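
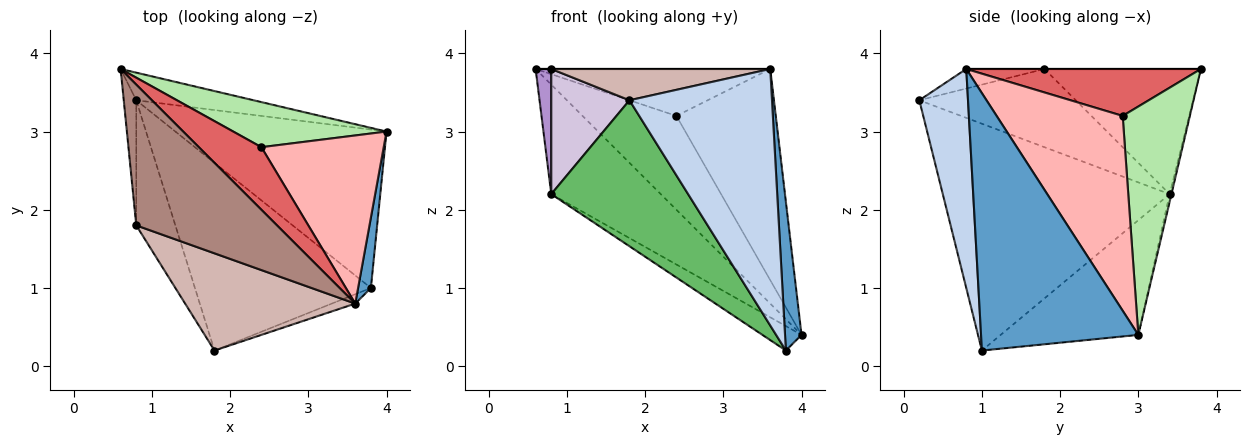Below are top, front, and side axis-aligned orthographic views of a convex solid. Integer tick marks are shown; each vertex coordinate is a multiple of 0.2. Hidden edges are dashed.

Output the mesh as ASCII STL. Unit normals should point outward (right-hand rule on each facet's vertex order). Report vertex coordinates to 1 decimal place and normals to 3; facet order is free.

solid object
 facet normal 0.993 -0.104 0.049
  outer loop
   vertex 3.6 0.8 3.8
   vertex 3.8 1.0 0.2
   vertex 4.0 3.0 0.4
  endloop
 endfacet
 facet normal 0.323 -0.946 -0.035
  outer loop
   vertex 3.6 0.8 3.8
   vertex 1.8 0.2 3.4
   vertex 3.8 1.0 0.2
  endloop
 endfacet
 facet normal -0.016 0.970 -0.244
  outer loop
   vertex 0.8 3.4 2.2
   vertex 0.6 3.8 3.8
   vertex 4.0 3.0 0.4
  endloop
 endfacet
 facet normal -0.473 0.134 -0.871
  outer loop
   vertex 0.8 3.4 2.2
   vertex 4.0 3.0 0.4
   vertex 3.8 1.0 0.2
  endloop
 endfacet
 facet normal -0.713 -0.430 -0.553
  outer loop
   vertex 0.8 3.4 2.2
   vertex 3.8 1.0 0.2
   vertex 1.8 0.2 3.4
  endloop
 endfacet
 facet normal 0.542 0.757 0.364
  outer loop
   vertex 2.4 2.8 3.2
   vertex 4.0 3.0 0.4
   vertex 0.6 3.8 3.8
  endloop
 endfacet
 facet normal 0.514 0.514 0.686
  outer loop
   vertex 2.4 2.8 3.2
   vertex 0.6 3.8 3.8
   vertex 3.6 0.8 3.8
  endloop
 endfacet
 facet normal 0.704 0.555 0.442
  outer loop
   vertex 2.4 2.8 3.2
   vertex 3.6 0.8 3.8
   vertex 4.0 3.0 0.4
  endloop
 endfacet
 facet normal -0.990 -0.099 -0.099
  outer loop
   vertex 0.8 1.8 3.8
   vertex 0.6 3.8 3.8
   vertex 0.8 3.4 2.2
  endloop
 endfacet
 facet normal -0.816 -0.408 -0.408
  outer loop
   vertex 0.8 1.8 3.8
   vertex 0.8 3.4 2.2
   vertex 1.8 0.2 3.4
  endloop
 endfacet
 facet normal 0.000 0.000 1.000
  outer loop
   vertex 0.8 1.8 3.8
   vertex 3.6 0.8 3.8
   vertex 0.6 3.8 3.8
  endloop
 endfacet
 facet normal -0.109 -0.305 0.946
  outer loop
   vertex 0.8 1.8 3.8
   vertex 1.8 0.2 3.4
   vertex 3.6 0.8 3.8
  endloop
 endfacet
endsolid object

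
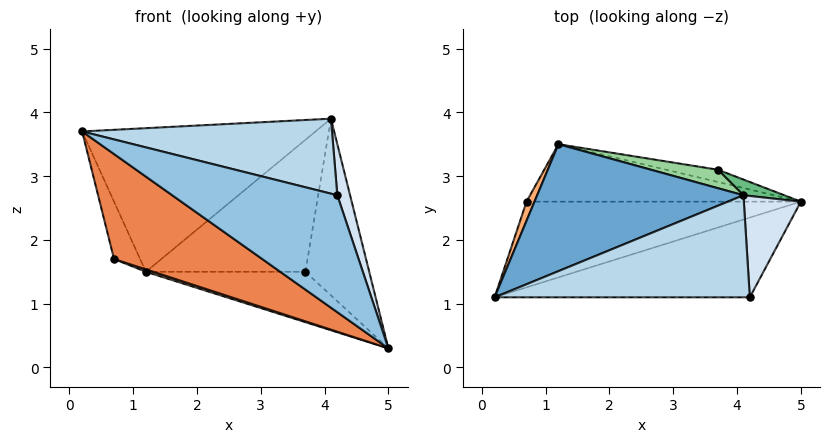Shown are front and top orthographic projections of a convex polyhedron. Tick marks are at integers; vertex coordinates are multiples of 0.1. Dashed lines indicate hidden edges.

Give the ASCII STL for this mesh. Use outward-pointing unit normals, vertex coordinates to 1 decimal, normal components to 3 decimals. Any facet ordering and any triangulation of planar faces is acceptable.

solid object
 facet normal -0.323 0.709 0.627
  outer loop
   vertex 4.1 2.7 3.9
   vertex 1.2 3.5 1.5
   vertex 0.2 1.1 3.7
  endloop
 endfacet
 facet normal -0.139 -0.818 -0.558
  outer loop
   vertex 4.2 1.1 2.7
   vertex 0.2 1.1 3.7
   vertex 5.0 2.6 0.3
  endloop
 endfacet
 facet normal 0.198 -0.580 0.790
  outer loop
   vertex 4.2 1.1 2.7
   vertex 4.1 2.7 3.9
   vertex 0.2 1.1 3.7
  endloop
 endfacet
 facet normal 0.962 -0.123 0.244
  outer loop
   vertex 4.2 1.1 2.7
   vertex 5.0 2.6 0.3
   vertex 4.1 2.7 3.9
  endloop
 endfacet
 facet normal -0.202 -0.759 -0.619
  outer loop
   vertex 0.7 2.6 1.7
   vertex 5.0 2.6 0.3
   vertex 0.2 1.1 3.7
  endloop
 endfacet
 facet normal -0.845 0.507 0.169
  outer loop
   vertex 0.7 2.6 1.7
   vertex 0.2 1.1 3.7
   vertex 1.2 3.5 1.5
  endloop
 endfacet
 facet normal -0.309 -0.039 -0.950
  outer loop
   vertex 0.7 2.6 1.7
   vertex 1.2 3.5 1.5
   vertex 5.0 2.6 0.3
  endloop
 endfacet
 facet normal 0.154 0.960 -0.234
  outer loop
   vertex 3.7 3.1 1.5
   vertex 5.0 2.6 0.3
   vertex 1.2 3.5 1.5
  endloop
 endfacet
 facet normal 0.422 0.903 0.080
  outer loop
   vertex 3.7 3.1 1.5
   vertex 4.1 2.7 3.9
   vertex 5.0 2.6 0.3
  endloop
 endfacet
 facet normal 0.157 0.978 0.137
  outer loop
   vertex 3.7 3.1 1.5
   vertex 1.2 3.5 1.5
   vertex 4.1 2.7 3.9
  endloop
 endfacet
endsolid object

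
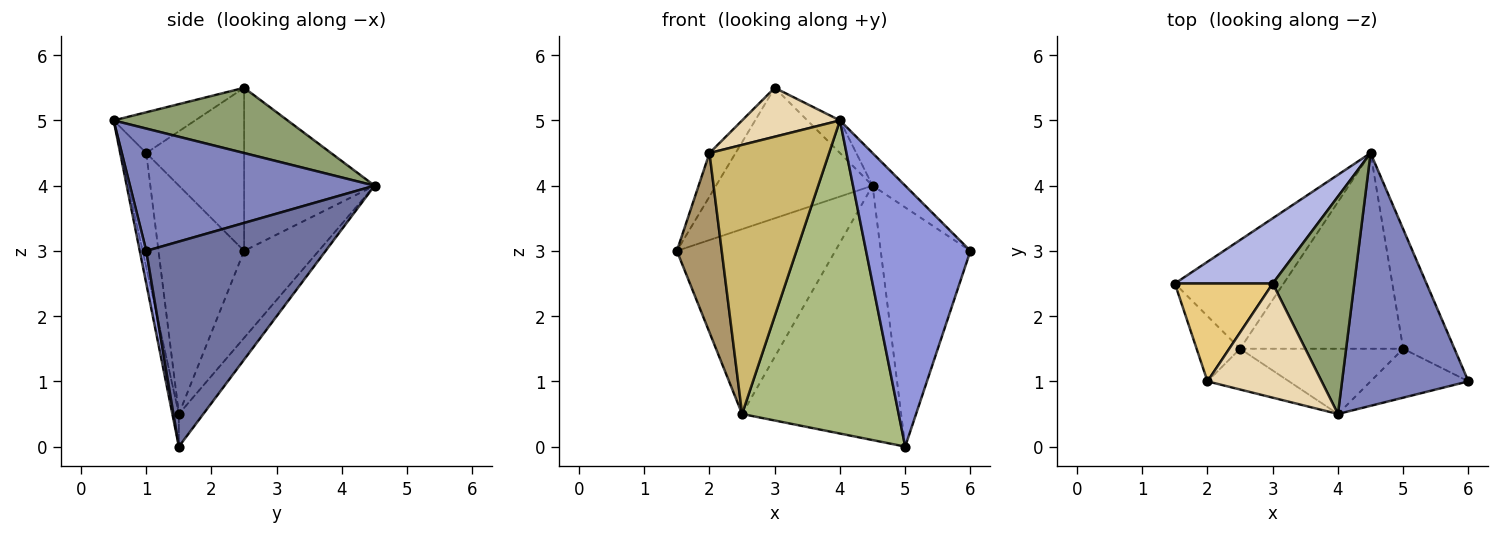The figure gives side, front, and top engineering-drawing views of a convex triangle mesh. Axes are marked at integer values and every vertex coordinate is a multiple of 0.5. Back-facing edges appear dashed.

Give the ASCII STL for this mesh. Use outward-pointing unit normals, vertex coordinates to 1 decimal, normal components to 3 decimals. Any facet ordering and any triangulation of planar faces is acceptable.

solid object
 facet normal 0.873 0.436 -0.218
  outer loop
   vertex 5.0 1.5 0.0
   vertex 4.5 4.5 4.0
   vertex 6.0 1.0 3.0
  endloop
 endfacet
 facet normal 0.692 0.092 0.716
  outer loop
   vertex 4.0 0.5 5.0
   vertex 6.0 1.0 3.0
   vertex 4.5 4.5 4.0
  endloop
 endfacet
 facet normal 0.061 -0.981 -0.184
  outer loop
   vertex 4.0 0.5 5.0
   vertex 5.0 1.5 0.0
   vertex 6.0 1.0 3.0
  endloop
 endfacet
 facet normal -0.598 0.717 0.359
  outer loop
   vertex 3.0 2.5 5.5
   vertex 4.5 4.5 4.0
   vertex 1.5 2.5 3.0
  endloop
 endfacet
 facet normal 0.620 0.116 0.776
  outer loop
   vertex 3.0 2.5 5.5
   vertex 4.0 0.5 5.0
   vertex 4.5 4.5 4.0
  endloop
 endfacet
 facet normal -0.041 -0.978 -0.204
  outer loop
   vertex 2.5 1.5 0.5
   vertex 5.0 1.5 0.0
   vertex 4.0 0.5 5.0
  endloop
 endfacet
 facet normal -0.376 0.799 -0.470
  outer loop
   vertex 2.5 1.5 0.5
   vertex 1.5 2.5 3.0
   vertex 4.5 4.5 4.0
  endloop
 endfacet
 facet normal -0.121 0.787 -0.605
  outer loop
   vertex 2.5 1.5 0.5
   vertex 4.5 4.5 4.0
   vertex 5.0 1.5 0.0
  endloop
 endfacet
 facet normal -0.873 -0.458 -0.166
  outer loop
   vertex 2.0 1.0 4.5
   vertex 1.5 2.5 3.0
   vertex 2.5 1.5 0.5
  endloop
 endfacet
 facet normal -0.205 -0.968 -0.147
  outer loop
   vertex 2.0 1.0 4.5
   vertex 2.5 1.5 0.5
   vertex 4.0 0.5 5.0
  endloop
 endfacet
 facet normal -0.836 0.223 0.502
  outer loop
   vertex 2.0 1.0 4.5
   vertex 3.0 2.5 5.5
   vertex 1.5 2.5 3.0
  endloop
 endfacet
 facet normal -0.312 -0.374 0.873
  outer loop
   vertex 2.0 1.0 4.5
   vertex 4.0 0.5 5.0
   vertex 3.0 2.5 5.5
  endloop
 endfacet
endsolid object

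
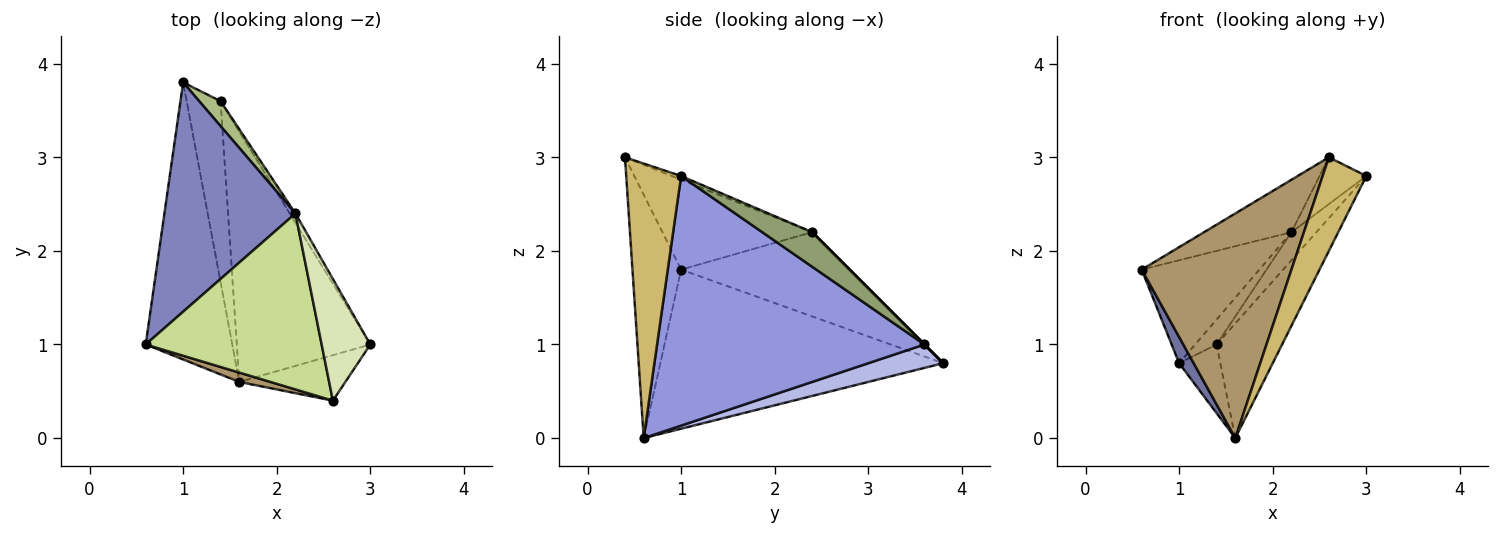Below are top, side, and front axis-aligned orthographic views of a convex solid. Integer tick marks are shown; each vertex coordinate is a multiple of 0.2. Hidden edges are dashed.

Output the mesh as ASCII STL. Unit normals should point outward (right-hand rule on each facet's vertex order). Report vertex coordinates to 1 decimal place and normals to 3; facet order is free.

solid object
 facet normal -0.877 -0.045 -0.477
  outer loop
   vertex 1.6 0.6 0.0
   vertex 0.6 1.0 1.8
   vertex 1.0 3.8 0.8
  endloop
 endfacet
 facet normal -0.506 0.353 0.787
  outer loop
   vertex 2.2 2.4 2.2
   vertex 1.0 3.8 0.8
   vertex 0.6 1.0 1.8
  endloop
 endfacet
 facet normal 0.862 0.211 -0.461
  outer loop
   vertex 1.4 3.6 1.0
   vertex 3.0 1.0 2.8
   vertex 1.6 0.6 0.0
  endloop
 endfacet
 facet normal 0.542 0.298 -0.786
  outer loop
   vertex 1.4 3.6 1.0
   vertex 1.6 0.6 0.0
   vertex 1.0 3.8 0.8
  endloop
 endfacet
 facet normal 0.885 0.442 -0.147
  outer loop
   vertex 1.4 3.6 1.0
   vertex 2.2 2.4 2.2
   vertex 3.0 1.0 2.8
  endloop
 endfacet
 facet normal 0.000 0.707 0.707
  outer loop
   vertex 1.4 3.6 1.0
   vertex 1.0 3.8 0.8
   vertex 2.2 2.4 2.2
  endloop
 endfacet
 facet normal -0.440 0.256 0.861
  outer loop
   vertex 2.6 0.4 3.0
   vertex 2.2 2.4 2.2
   vertex 0.6 1.0 1.8
  endloop
 endfacet
 facet normal -0.072 0.358 0.931
  outer loop
   vertex 2.6 0.4 3.0
   vertex 3.0 1.0 2.8
   vertex 2.2 2.4 2.2
  endloop
 endfacet
 facet normal -0.309 -0.950 0.040
  outer loop
   vertex 2.6 0.4 3.0
   vertex 0.6 1.0 1.8
   vertex 1.6 0.6 0.0
  endloop
 endfacet
 facet normal 0.749 -0.596 -0.289
  outer loop
   vertex 2.6 0.4 3.0
   vertex 1.6 0.6 0.0
   vertex 3.0 1.0 2.8
  endloop
 endfacet
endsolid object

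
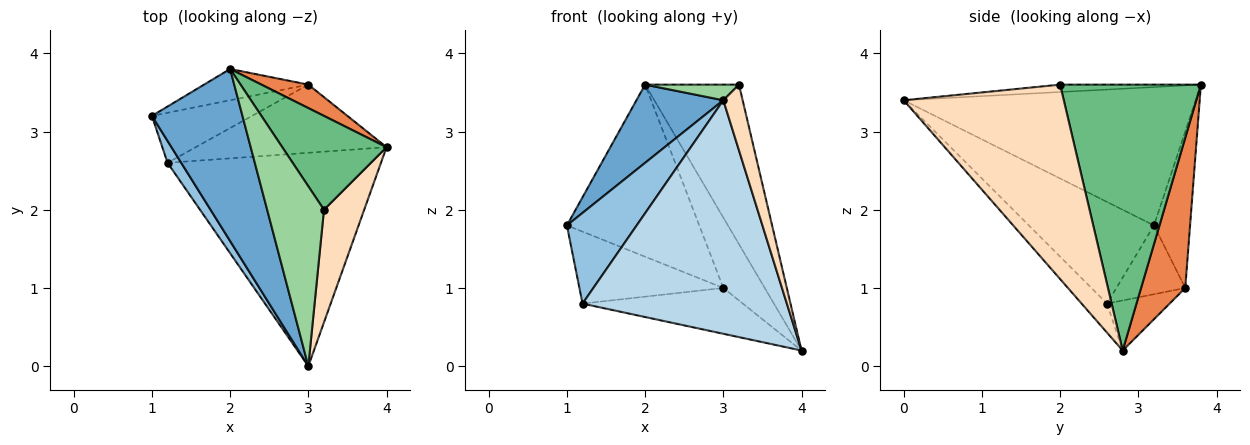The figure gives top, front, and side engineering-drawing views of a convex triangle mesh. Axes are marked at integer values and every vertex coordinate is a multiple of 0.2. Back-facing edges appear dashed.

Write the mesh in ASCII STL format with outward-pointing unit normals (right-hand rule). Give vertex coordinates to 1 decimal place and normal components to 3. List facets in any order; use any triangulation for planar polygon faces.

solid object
 facet normal -0.812 -0.242 0.532
  outer loop
   vertex 2.0 3.8 3.6
   vertex 1.0 3.2 1.8
   vertex 3.0 0.0 3.4
  endloop
 endfacet
 facet normal -0.867 -0.484 0.117
  outer loop
   vertex 1.2 2.6 0.8
   vertex 3.0 0.0 3.4
   vertex 1.0 3.2 1.8
  endloop
 endfacet
 facet normal -0.091 -0.735 -0.672
  outer loop
   vertex 1.2 2.6 0.8
   vertex 4.0 2.8 0.2
   vertex 3.0 0.0 3.4
  endloop
 endfacet
 facet normal -0.259 0.950 -0.173
  outer loop
   vertex 3.0 3.6 1.0
   vertex 1.0 3.2 1.8
   vertex 2.0 3.8 3.6
  endloop
 endfacet
 facet normal 0.711 0.667 0.222
  outer loop
   vertex 3.0 3.6 1.0
   vertex 2.0 3.8 3.6
   vertex 4.0 2.8 0.2
  endloop
 endfacet
 facet normal -0.365 0.764 -0.532
  outer loop
   vertex 3.0 3.6 1.0
   vertex 1.2 2.6 0.8
   vertex 1.0 3.2 1.8
  endloop
 endfacet
 facet normal -0.213 0.545 -0.811
  outer loop
   vertex 3.0 3.6 1.0
   vertex 4.0 2.8 0.2
   vertex 1.2 2.6 0.8
  endloop
 endfacet
 facet normal 0.972 -0.117 0.201
  outer loop
   vertex 3.2 2.0 3.6
   vertex 3.0 0.0 3.4
   vertex 4.0 2.8 0.2
  endloop
 endfacet
 facet normal 0.791 0.527 0.310
  outer loop
   vertex 3.2 2.0 3.6
   vertex 4.0 2.8 0.2
   vertex 2.0 3.8 3.6
  endloop
 endfacet
 facet normal -0.129 -0.086 0.988
  outer loop
   vertex 3.2 2.0 3.6
   vertex 2.0 3.8 3.6
   vertex 3.0 0.0 3.4
  endloop
 endfacet
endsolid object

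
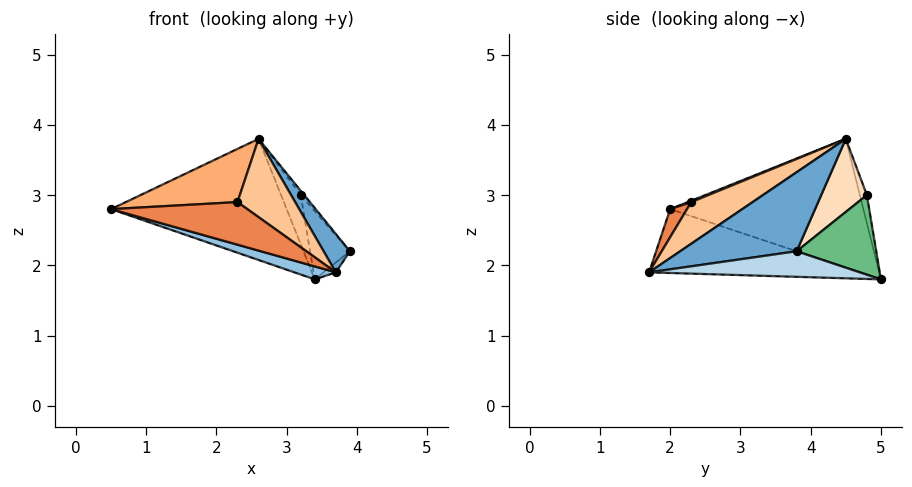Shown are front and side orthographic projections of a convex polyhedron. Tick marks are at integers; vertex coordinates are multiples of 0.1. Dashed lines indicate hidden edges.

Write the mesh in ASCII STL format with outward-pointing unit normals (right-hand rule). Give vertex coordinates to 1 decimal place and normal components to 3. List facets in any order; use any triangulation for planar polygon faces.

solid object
 facet normal 0.729 -0.164 0.664
  outer loop
   vertex 2.6 4.5 3.8
   vertex 3.7 1.7 1.9
   vertex 3.9 3.8 2.2
  endloop
 endfacet
 facet normal -0.275 -0.054 -0.960
  outer loop
   vertex 3.4 5.0 1.8
   vertex 3.7 1.7 1.9
   vertex 0.5 2.0 2.8
  endloop
 endfacet
 facet normal 0.681 0.040 -0.732
  outer loop
   vertex 3.4 5.0 1.8
   vertex 3.9 3.8 2.2
   vertex 3.7 1.7 1.9
  endloop
 endfacet
 facet normal -0.734 0.667 -0.127
  outer loop
   vertex 3.4 5.0 1.8
   vertex 0.5 2.0 2.8
   vertex 2.6 4.5 3.8
  endloop
 endfacet
 facet normal 0.097 -0.787 0.609
  outer loop
   vertex 2.3 2.3 2.9
   vertex 0.5 2.0 2.8
   vertex 3.7 1.7 1.9
  endloop
 endfacet
 facet normal 0.012 -0.380 0.925
  outer loop
   vertex 2.3 2.3 2.9
   vertex 2.6 4.5 3.8
   vertex 0.5 2.0 2.8
  endloop
 endfacet
 facet normal 0.417 -0.392 0.820
  outer loop
   vertex 2.3 2.3 2.9
   vertex 3.7 1.7 1.9
   vertex 2.6 4.5 3.8
  endloop
 endfacet
 facet normal 0.787 0.061 0.613
  outer loop
   vertex 3.2 4.8 3.0
   vertex 2.6 4.5 3.8
   vertex 3.9 3.8 2.2
  endloop
 endfacet
 facet normal 0.873 0.436 0.218
  outer loop
   vertex 3.2 4.8 3.0
   vertex 3.9 3.8 2.2
   vertex 3.4 5.0 1.8
  endloop
 endfacet
 facet normal -0.335 0.937 0.100
  outer loop
   vertex 3.2 4.8 3.0
   vertex 3.4 5.0 1.8
   vertex 2.6 4.5 3.8
  endloop
 endfacet
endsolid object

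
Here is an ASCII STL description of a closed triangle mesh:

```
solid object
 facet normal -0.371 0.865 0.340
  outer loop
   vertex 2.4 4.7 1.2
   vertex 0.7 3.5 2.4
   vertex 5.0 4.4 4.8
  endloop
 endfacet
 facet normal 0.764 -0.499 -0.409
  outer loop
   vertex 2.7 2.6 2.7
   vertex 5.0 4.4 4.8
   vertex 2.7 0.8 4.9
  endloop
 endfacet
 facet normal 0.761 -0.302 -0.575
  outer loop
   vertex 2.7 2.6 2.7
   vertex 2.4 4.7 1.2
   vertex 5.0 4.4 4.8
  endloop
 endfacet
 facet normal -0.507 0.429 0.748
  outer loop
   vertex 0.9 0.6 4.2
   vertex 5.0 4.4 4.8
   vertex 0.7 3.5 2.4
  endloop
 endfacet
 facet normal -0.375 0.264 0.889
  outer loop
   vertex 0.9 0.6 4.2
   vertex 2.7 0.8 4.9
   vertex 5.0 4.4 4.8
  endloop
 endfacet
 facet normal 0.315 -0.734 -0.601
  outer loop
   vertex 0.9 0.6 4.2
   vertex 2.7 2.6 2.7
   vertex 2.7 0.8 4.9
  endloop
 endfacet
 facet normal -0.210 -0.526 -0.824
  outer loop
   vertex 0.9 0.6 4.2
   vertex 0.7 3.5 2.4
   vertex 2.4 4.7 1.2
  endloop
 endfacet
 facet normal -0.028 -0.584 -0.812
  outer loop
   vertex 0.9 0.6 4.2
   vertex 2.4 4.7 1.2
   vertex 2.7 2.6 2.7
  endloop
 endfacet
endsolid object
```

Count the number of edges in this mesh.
12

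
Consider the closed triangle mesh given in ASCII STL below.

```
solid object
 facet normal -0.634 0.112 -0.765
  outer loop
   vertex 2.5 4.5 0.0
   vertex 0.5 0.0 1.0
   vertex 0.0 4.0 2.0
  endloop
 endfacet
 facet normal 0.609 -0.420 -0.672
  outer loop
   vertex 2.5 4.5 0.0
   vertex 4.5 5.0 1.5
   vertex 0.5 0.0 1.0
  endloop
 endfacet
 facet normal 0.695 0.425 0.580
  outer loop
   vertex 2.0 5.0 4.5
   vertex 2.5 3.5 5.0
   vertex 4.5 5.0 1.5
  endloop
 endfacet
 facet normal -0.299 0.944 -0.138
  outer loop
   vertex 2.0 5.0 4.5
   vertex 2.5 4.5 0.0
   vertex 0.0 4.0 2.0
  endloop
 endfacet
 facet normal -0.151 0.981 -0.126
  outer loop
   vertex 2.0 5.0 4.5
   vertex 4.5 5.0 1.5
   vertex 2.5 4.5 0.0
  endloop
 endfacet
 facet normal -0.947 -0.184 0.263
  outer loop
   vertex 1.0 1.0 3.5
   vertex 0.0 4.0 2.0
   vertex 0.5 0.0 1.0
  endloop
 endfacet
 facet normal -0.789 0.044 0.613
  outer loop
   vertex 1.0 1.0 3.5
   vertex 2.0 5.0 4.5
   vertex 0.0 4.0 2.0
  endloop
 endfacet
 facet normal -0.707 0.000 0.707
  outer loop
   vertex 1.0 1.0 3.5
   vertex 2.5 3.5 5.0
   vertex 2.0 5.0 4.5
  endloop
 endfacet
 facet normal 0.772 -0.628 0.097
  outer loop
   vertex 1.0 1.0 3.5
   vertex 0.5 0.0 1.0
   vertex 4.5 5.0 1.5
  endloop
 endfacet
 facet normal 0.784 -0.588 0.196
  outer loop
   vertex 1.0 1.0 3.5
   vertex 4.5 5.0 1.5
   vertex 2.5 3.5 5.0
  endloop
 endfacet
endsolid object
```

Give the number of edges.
15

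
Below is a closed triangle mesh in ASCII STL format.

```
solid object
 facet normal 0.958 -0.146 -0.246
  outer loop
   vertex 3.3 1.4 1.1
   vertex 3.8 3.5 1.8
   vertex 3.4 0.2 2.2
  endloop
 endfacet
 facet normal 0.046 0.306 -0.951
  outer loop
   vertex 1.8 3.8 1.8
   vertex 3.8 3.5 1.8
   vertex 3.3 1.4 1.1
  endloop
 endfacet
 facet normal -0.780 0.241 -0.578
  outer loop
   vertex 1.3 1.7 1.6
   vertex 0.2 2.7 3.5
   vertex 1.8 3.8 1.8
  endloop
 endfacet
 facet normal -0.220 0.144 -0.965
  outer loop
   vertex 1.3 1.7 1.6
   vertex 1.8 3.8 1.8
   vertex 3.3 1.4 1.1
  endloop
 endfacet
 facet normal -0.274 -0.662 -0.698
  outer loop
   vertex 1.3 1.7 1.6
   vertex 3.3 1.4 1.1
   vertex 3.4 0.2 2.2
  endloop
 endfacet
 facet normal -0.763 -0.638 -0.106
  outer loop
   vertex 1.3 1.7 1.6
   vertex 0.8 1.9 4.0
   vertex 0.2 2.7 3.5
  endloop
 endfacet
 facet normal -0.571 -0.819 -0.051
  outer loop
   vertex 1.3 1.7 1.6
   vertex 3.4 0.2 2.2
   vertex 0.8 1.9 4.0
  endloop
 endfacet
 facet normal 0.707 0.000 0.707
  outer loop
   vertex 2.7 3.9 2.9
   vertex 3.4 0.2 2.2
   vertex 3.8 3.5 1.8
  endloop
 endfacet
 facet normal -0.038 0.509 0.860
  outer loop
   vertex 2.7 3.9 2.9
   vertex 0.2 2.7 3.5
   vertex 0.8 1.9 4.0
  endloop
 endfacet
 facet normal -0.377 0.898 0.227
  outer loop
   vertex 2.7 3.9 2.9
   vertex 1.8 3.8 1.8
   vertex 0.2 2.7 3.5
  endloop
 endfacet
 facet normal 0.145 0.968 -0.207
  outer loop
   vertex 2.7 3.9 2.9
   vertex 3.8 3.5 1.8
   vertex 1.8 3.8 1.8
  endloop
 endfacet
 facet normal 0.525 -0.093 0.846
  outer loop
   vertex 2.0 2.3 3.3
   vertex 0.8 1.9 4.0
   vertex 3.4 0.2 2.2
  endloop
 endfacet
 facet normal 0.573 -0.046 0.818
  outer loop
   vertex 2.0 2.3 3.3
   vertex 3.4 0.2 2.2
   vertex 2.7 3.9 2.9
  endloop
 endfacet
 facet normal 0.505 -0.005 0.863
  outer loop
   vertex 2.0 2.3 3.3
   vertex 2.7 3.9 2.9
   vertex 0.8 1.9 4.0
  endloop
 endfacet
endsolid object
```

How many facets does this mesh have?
14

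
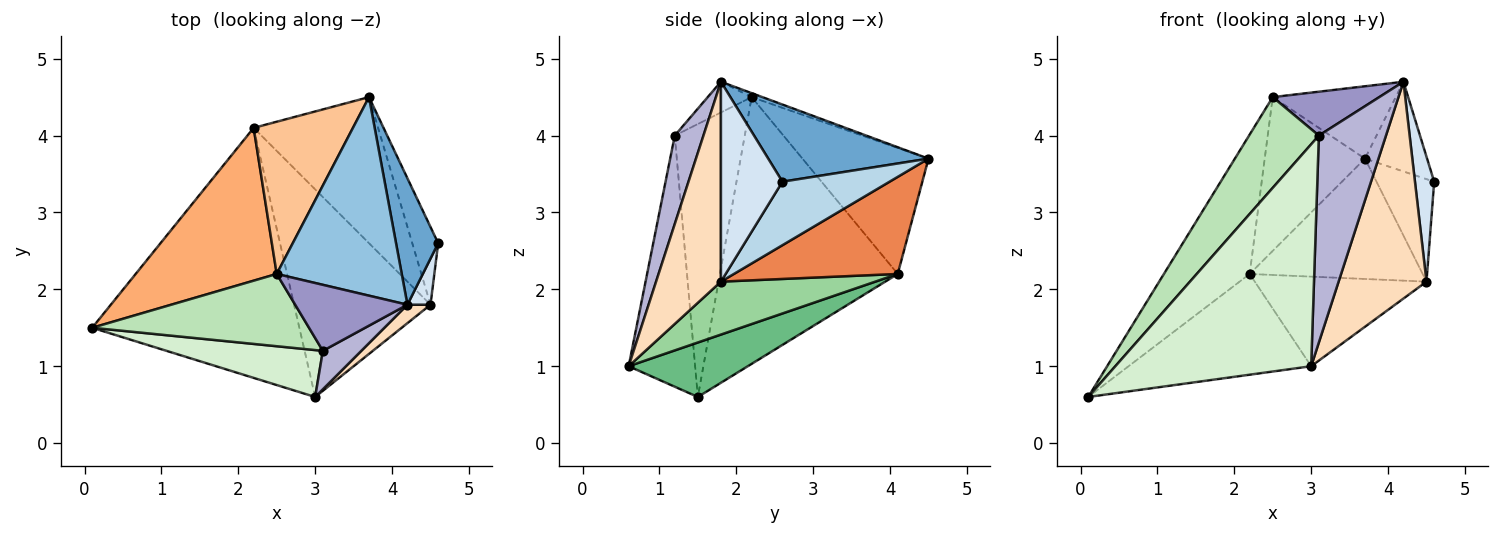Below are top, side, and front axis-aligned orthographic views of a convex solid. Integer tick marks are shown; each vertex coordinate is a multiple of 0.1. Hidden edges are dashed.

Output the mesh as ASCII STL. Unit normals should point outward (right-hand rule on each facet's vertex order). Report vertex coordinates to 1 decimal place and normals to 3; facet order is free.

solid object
 facet normal 0.831 0.322 0.454
  outer loop
   vertex 4.2 1.8 4.7
   vertex 4.6 2.6 3.4
   vertex 3.7 4.5 3.7
  endloop
 endfacet
 facet normal -0.030 0.342 0.939
  outer loop
   vertex 2.5 2.2 4.5
   vertex 4.2 1.8 4.7
   vertex 3.7 4.5 3.7
  endloop
 endfacet
 facet normal 0.829 0.446 -0.338
  outer loop
   vertex 4.5 1.8 2.1
   vertex 3.7 4.5 3.7
   vertex 4.6 2.6 3.4
  endloop
 endfacet
 facet normal 0.949 -0.296 0.109
  outer loop
   vertex 4.5 1.8 2.1
   vertex 4.6 2.6 3.4
   vertex 4.2 1.8 4.7
  endloop
 endfacet
 facet normal 0.516 0.545 -0.661
  outer loop
   vertex 2.2 4.1 2.2
   vertex 3.7 4.5 3.7
   vertex 4.5 1.8 2.1
  endloop
 endfacet
 facet normal -0.813 0.392 0.430
  outer loop
   vertex 2.2 4.1 2.2
   vertex 0.1 1.5 0.6
   vertex 2.5 2.2 4.5
  endloop
 endfacet
 facet normal -0.666 0.530 0.525
  outer loop
   vertex 2.2 4.1 2.2
   vertex 2.5 2.2 4.5
   vertex 3.7 4.5 3.7
  endloop
 endfacet
 facet normal 0.592 -0.803 0.068
  outer loop
   vertex 3.0 0.6 1.0
   vertex 4.5 1.8 2.1
   vertex 4.2 1.8 4.7
  endloop
 endfacet
 facet normal 0.237 0.363 -0.901
  outer loop
   vertex 3.0 0.6 1.0
   vertex 0.1 1.5 0.6
   vertex 2.2 4.1 2.2
  endloop
 endfacet
 facet normal 0.336 0.373 -0.865
  outer loop
   vertex 3.0 0.6 1.0
   vertex 2.2 4.1 2.2
   vertex 4.5 1.8 2.1
  endloop
 endfacet
 facet normal -0.617 -0.615 0.490
  outer loop
   vertex 3.1 1.2 4.0
   vertex 2.5 2.2 4.5
   vertex 0.1 1.5 0.6
  endloop
 endfacet
 facet normal -0.315 -0.929 0.196
  outer loop
   vertex 3.1 1.2 4.0
   vertex 0.1 1.5 0.6
   vertex 3.0 0.6 1.0
  endloop
 endfacet
 facet normal -0.222 -0.540 0.812
  outer loop
   vertex 3.1 1.2 4.0
   vertex 4.2 1.8 4.7
   vertex 2.5 2.2 4.5
  endloop
 endfacet
 facet normal 0.387 -0.906 0.168
  outer loop
   vertex 3.1 1.2 4.0
   vertex 3.0 0.6 1.0
   vertex 4.2 1.8 4.7
  endloop
 endfacet
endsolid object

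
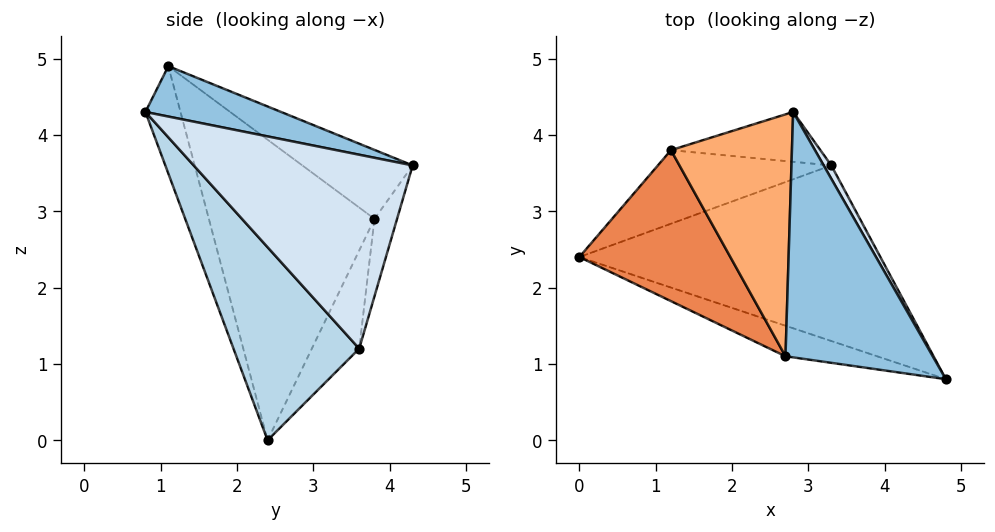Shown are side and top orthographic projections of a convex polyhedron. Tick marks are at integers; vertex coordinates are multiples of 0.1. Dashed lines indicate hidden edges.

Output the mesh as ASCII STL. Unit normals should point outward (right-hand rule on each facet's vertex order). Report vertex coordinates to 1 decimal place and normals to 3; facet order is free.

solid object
 facet normal -0.183 -0.971 -0.156
  outer loop
   vertex 2.7 1.1 4.9
   vertex 0.0 2.4 0.0
   vertex 4.8 0.8 4.3
  endloop
 endfacet
 facet normal 0.303 0.351 0.886
  outer loop
   vertex 2.7 1.1 4.9
   vertex 4.8 0.8 4.3
   vertex 2.8 4.3 3.6
  endloop
 endfacet
 facet normal 0.454 -0.541 -0.708
  outer loop
   vertex 3.3 3.6 1.2
   vertex 4.8 0.8 4.3
   vertex 0.0 2.4 0.0
  endloop
 endfacet
 facet normal 0.865 0.501 0.034
  outer loop
   vertex 3.3 3.6 1.2
   vertex 2.8 4.3 3.6
   vertex 4.8 0.8 4.3
  endloop
 endfacet
 facet normal -0.882 -0.162 0.443
  outer loop
   vertex 1.2 3.8 2.9
   vertex 0.0 2.4 0.0
   vertex 2.7 1.1 4.9
  endloop
 endfacet
 facet normal -0.465 0.346 0.815
  outer loop
   vertex 1.2 3.8 2.9
   vertex 2.7 1.1 4.9
   vertex 2.8 4.3 3.6
  endloop
 endfacet
 facet normal -0.202 0.912 -0.357
  outer loop
   vertex 1.2 3.8 2.9
   vertex 3.3 3.6 1.2
   vertex 0.0 2.4 0.0
  endloop
 endfacet
 facet normal -0.159 0.938 -0.307
  outer loop
   vertex 1.2 3.8 2.9
   vertex 2.8 4.3 3.6
   vertex 3.3 3.6 1.2
  endloop
 endfacet
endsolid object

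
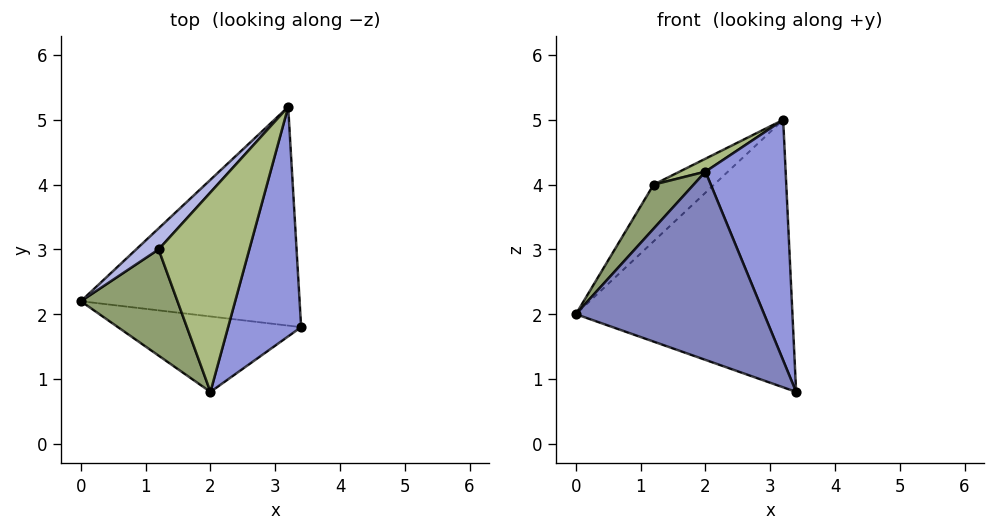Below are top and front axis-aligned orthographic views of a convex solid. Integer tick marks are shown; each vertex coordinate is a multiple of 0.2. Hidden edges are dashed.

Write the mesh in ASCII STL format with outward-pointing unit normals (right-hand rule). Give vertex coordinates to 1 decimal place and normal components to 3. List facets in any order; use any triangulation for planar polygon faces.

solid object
 facet normal -0.131 0.767 -0.628
  outer loop
   vertex 3.2 5.2 5.0
   vertex 3.4 1.8 0.8
   vertex 0.0 2.2 2.0
  endloop
 endfacet
 facet normal -0.234 -0.902 -0.362
  outer loop
   vertex 2.0 0.8 4.2
   vertex 0.0 2.2 2.0
   vertex 3.4 1.8 0.8
  endloop
 endfacet
 facet normal 0.910 -0.300 0.286
  outer loop
   vertex 2.0 0.8 4.2
   vertex 3.4 1.8 0.8
   vertex 3.2 5.2 5.0
  endloop
 endfacet
 facet normal -0.770 0.599 0.222
  outer loop
   vertex 1.2 3.0 4.0
   vertex 3.2 5.2 5.0
   vertex 0.0 2.2 2.0
  endloop
 endfacet
 facet normal -0.789 -0.235 0.568
  outer loop
   vertex 1.2 3.0 4.0
   vertex 0.0 2.2 2.0
   vertex 2.0 0.8 4.2
  endloop
 endfacet
 facet normal -0.393 -0.060 0.918
  outer loop
   vertex 1.2 3.0 4.0
   vertex 2.0 0.8 4.2
   vertex 3.2 5.2 5.0
  endloop
 endfacet
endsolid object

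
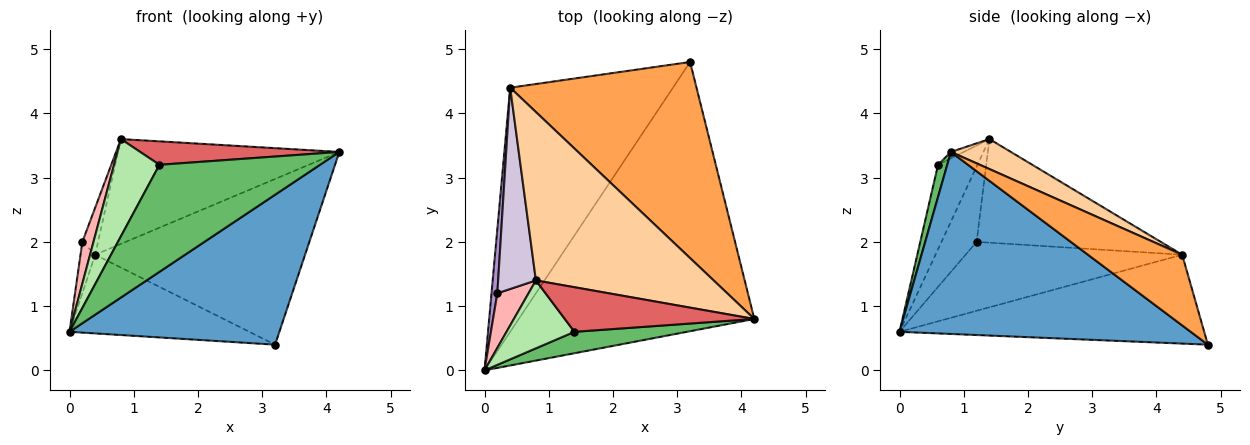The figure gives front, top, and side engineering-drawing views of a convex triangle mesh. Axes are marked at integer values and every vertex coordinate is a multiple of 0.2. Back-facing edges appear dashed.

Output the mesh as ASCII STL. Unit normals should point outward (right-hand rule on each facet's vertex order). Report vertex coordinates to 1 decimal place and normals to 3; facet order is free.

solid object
 facet normal 0.560 -0.403 -0.724
  outer loop
   vertex 3.2 4.8 0.4
   vertex 4.2 0.8 3.4
   vertex 0.0 0.0 0.6
  endloop
 endfacet
 facet normal -0.461 0.272 -0.845
  outer loop
   vertex 0.4 4.4 1.8
   vertex 3.2 4.8 0.4
   vertex 0.0 0.0 0.6
  endloop
 endfacet
 facet normal 0.278 0.620 0.734
  outer loop
   vertex 0.4 4.4 1.8
   vertex 4.2 0.8 3.4
   vertex 3.2 4.8 0.4
  endloop
 endfacet
 facet normal 0.142 0.523 0.840
  outer loop
   vertex 0.4 4.4 1.8
   vertex 0.8 1.4 3.6
   vertex 4.2 0.8 3.4
  endloop
 endfacet
 facet normal 0.056 -0.979 0.196
  outer loop
   vertex 1.4 0.6 3.2
   vertex 0.0 0.0 0.6
   vertex 4.2 0.8 3.4
  endloop
 endfacet
 facet normal -0.580 -0.668 0.466
  outer loop
   vertex 1.4 0.6 3.2
   vertex 0.8 1.4 3.6
   vertex 0.0 0.0 0.6
  endloop
 endfacet
 facet normal -0.030 -0.465 0.885
  outer loop
   vertex 1.4 0.6 3.2
   vertex 4.2 0.8 3.4
   vertex 0.8 1.4 3.6
  endloop
 endfacet
 facet normal -0.886 -0.281 0.368
  outer loop
   vertex 0.2 1.2 2.0
   vertex 0.0 0.0 0.6
   vertex 0.8 1.4 3.6
  endloop
 endfacet
 facet normal -0.994 0.067 0.084
  outer loop
   vertex 0.2 1.2 2.0
   vertex 0.4 4.4 1.8
   vertex 0.0 0.0 0.6
  endloop
 endfacet
 facet normal -0.937 0.080 0.341
  outer loop
   vertex 0.2 1.2 2.0
   vertex 0.8 1.4 3.6
   vertex 0.4 4.4 1.8
  endloop
 endfacet
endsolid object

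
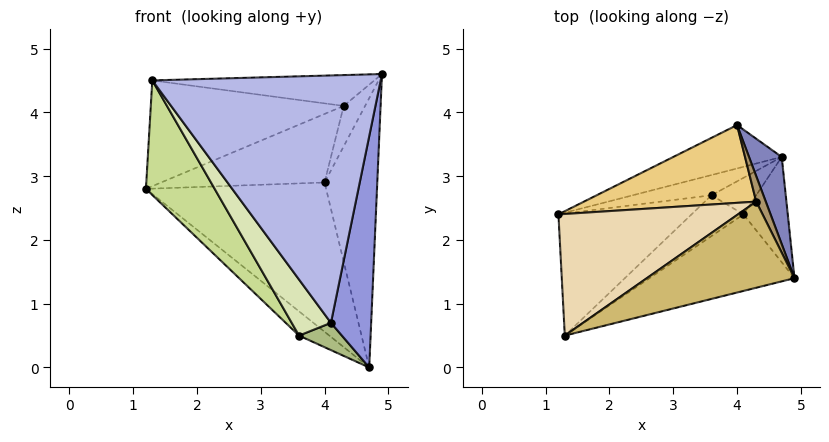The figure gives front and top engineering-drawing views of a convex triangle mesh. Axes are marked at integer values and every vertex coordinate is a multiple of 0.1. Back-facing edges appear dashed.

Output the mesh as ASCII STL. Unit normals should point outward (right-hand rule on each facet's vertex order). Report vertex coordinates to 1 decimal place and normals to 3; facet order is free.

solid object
 facet normal -0.425 0.869 -0.253
  outer loop
   vertex 4.7 3.3 0.0
   vertex 1.2 2.4 2.8
   vertex 4.0 3.8 2.9
  endloop
 endfacet
 facet normal 0.890 0.433 0.140
  outer loop
   vertex 4.7 3.3 0.0
   vertex 4.0 3.8 2.9
   vertex 4.9 1.4 4.6
  endloop
 endfacet
 facet normal 0.661 -0.683 -0.311
  outer loop
   vertex 4.1 2.4 0.7
   vertex 4.7 3.3 0.0
   vertex 4.9 1.4 4.6
  endloop
 endfacet
 facet normal 0.240 -0.927 -0.287
  outer loop
   vertex 1.3 0.5 4.5
   vertex 4.1 2.4 0.7
   vertex 4.9 1.4 4.6
  endloop
 endfacet
 facet normal -0.579 0.626 -0.522
  outer loop
   vertex 3.6 2.7 0.5
   vertex 1.2 2.4 2.8
   vertex 4.7 3.3 0.0
  endloop
 endfacet
 facet normal -0.038 -0.598 -0.801
  outer loop
   vertex 3.6 2.7 0.5
   vertex 4.7 3.3 0.0
   vertex 4.1 2.4 0.7
  endloop
 endfacet
 facet normal -0.523 -0.584 -0.621
  outer loop
   vertex 3.6 2.7 0.5
   vertex 1.3 0.5 4.5
   vertex 1.2 2.4 2.8
  endloop
 endfacet
 facet normal -0.242 -0.784 -0.571
  outer loop
   vertex 3.6 2.7 0.5
   vertex 4.1 2.4 0.7
   vertex 1.3 0.5 4.5
  endloop
 endfacet
 facet normal 0.780 0.529 0.334
  outer loop
   vertex 4.3 2.6 4.1
   vertex 4.9 1.4 4.6
   vertex 4.0 3.8 2.9
  endloop
 endfacet
 facet normal -0.110 0.335 0.936
  outer loop
   vertex 4.3 2.6 4.1
   vertex 1.3 0.5 4.5
   vertex 4.9 1.4 4.6
  endloop
 endfacet
 facet normal -0.336 0.622 0.707
  outer loop
   vertex 4.3 2.6 4.1
   vertex 4.0 3.8 2.9
   vertex 1.2 2.4 2.8
  endloop
 endfacet
 facet normal -0.338 0.618 0.710
  outer loop
   vertex 4.3 2.6 4.1
   vertex 1.2 2.4 2.8
   vertex 1.3 0.5 4.5
  endloop
 endfacet
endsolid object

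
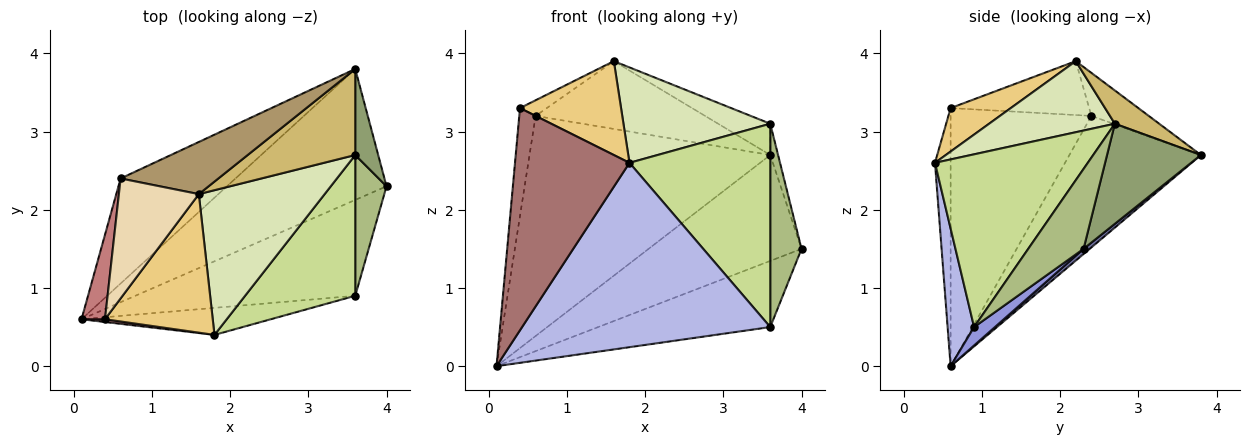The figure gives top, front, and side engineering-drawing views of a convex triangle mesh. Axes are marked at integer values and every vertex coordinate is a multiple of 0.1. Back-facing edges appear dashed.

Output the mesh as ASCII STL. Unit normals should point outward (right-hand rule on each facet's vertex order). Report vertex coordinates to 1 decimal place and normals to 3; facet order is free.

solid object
 facet normal 0.025 0.629 -0.777
  outer loop
   vertex 3.6 3.8 2.7
   vertex 4.0 2.3 1.5
   vertex 0.1 0.6 0.0
  endloop
 endfacet
 facet normal -0.442 0.810 -0.386
  outer loop
   vertex 0.6 2.4 3.2
   vertex 3.6 3.8 2.7
   vertex 0.1 0.6 0.0
  endloop
 endfacet
 facet normal 0.069 0.567 -0.821
  outer loop
   vertex 3.6 0.9 0.5
   vertex 0.1 0.6 0.0
   vertex 4.0 2.3 1.5
  endloop
 endfacet
 facet normal 0.105 -0.984 -0.144
  outer loop
   vertex 3.6 0.9 0.5
   vertex 1.8 0.4 2.6
   vertex 0.1 0.6 0.0
  endloop
 endfacet
 facet normal 0.972 0.081 0.223
  outer loop
   vertex 3.6 2.7 3.1
   vertex 4.0 2.3 1.5
   vertex 3.6 3.8 2.7
  endloop
 endfacet
 facet normal 0.824 -0.466 0.322
  outer loop
   vertex 3.6 2.7 3.1
   vertex 3.6 0.9 0.5
   vertex 4.0 2.3 1.5
  endloop
 endfacet
 facet normal 0.666 -0.613 0.425
  outer loop
   vertex 3.6 2.7 3.1
   vertex 1.8 0.4 2.6
   vertex 3.6 0.9 0.5
  endloop
 endfacet
 facet normal 0.427 -0.498 0.755
  outer loop
   vertex 1.6 2.2 3.9
   vertex 1.8 0.4 2.6
   vertex 3.6 2.7 3.1
  endloop
 endfacet
 facet normal -0.259 0.766 0.589
  outer loop
   vertex 1.6 2.2 3.9
   vertex 3.6 3.8 2.7
   vertex 0.6 2.4 3.2
  endloop
 endfacet
 facet normal 0.279 0.328 0.902
  outer loop
   vertex 1.6 2.2 3.9
   vertex 3.6 2.7 3.1
   vertex 3.6 3.8 2.7
  endloop
 endfacet
 facet normal 0.317 -0.532 0.785
  outer loop
   vertex 0.4 0.6 3.3
   vertex 1.8 0.4 2.6
   vertex 1.6 2.2 3.9
  endloop
 endfacet
 facet normal -0.556 0.108 0.824
  outer loop
   vertex 0.4 0.6 3.3
   vertex 1.6 2.2 3.9
   vertex 0.6 2.4 3.2
  endloop
 endfacet
 facet normal -0.135 -0.991 0.012
  outer loop
   vertex 0.4 0.6 3.3
   vertex 0.1 0.6 0.0
   vertex 1.8 0.4 2.6
  endloop
 endfacet
 facet normal -0.989 0.115 0.090
  outer loop
   vertex 0.4 0.6 3.3
   vertex 0.6 2.4 3.2
   vertex 0.1 0.6 0.0
  endloop
 endfacet
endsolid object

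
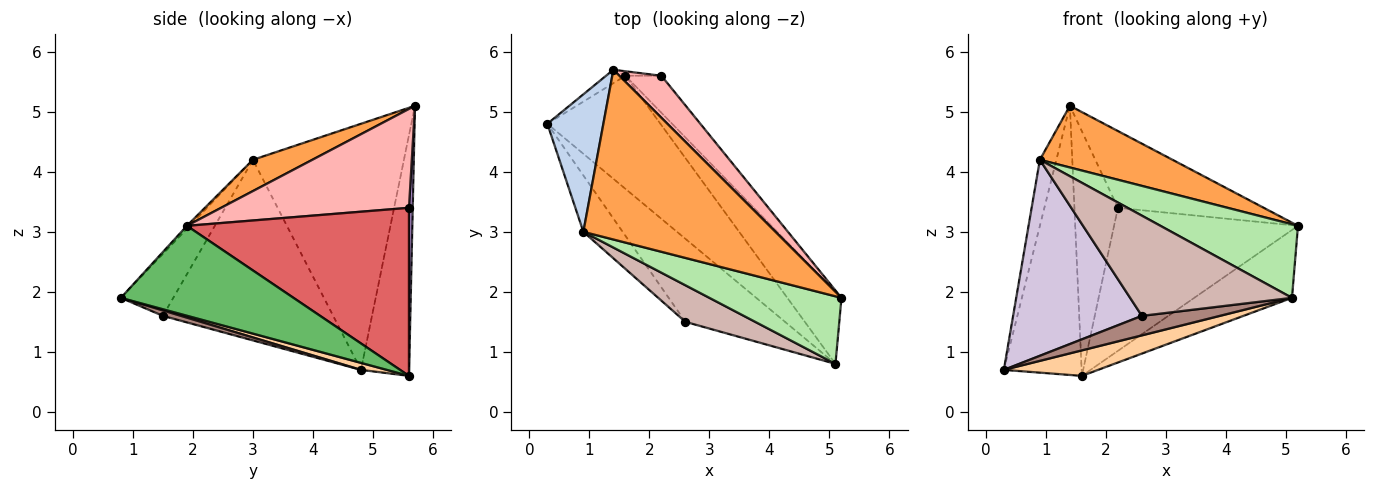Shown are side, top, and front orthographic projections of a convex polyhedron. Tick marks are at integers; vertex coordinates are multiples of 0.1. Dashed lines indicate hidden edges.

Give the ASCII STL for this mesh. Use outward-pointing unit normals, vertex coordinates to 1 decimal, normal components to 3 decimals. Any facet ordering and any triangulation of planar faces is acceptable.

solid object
 facet normal -0.526 0.849 -0.042
  outer loop
   vertex 1.4 5.7 5.1
   vertex 1.6 5.6 0.6
   vertex 0.3 4.8 0.7
  endloop
 endfacet
 facet normal -0.970 0.106 0.221
  outer loop
   vertex 0.9 3.0 4.2
   vertex 1.4 5.7 5.1
   vertex 0.3 4.8 0.7
  endloop
 endfacet
 facet normal 0.151 -0.338 0.929
  outer loop
   vertex 0.9 3.0 4.2
   vertex 5.2 1.9 3.1
   vertex 1.4 5.7 5.1
  endloop
 endfacet
 facet normal 0.060 -0.220 -0.974
  outer loop
   vertex 5.1 0.8 1.9
   vertex 0.3 4.8 0.7
   vertex 1.6 5.6 0.6
  endloop
 endfacet
 facet normal 0.771 0.436 -0.464
  outer loop
   vertex 5.1 0.8 1.9
   vertex 1.6 5.6 0.6
   vertex 5.2 1.9 3.1
  endloop
 endfacet
 facet normal -0.015 -0.736 0.676
  outer loop
   vertex 5.1 0.8 1.9
   vertex 5.2 1.9 3.1
   vertex 0.9 3.0 4.2
  endloop
 endfacet
 facet normal 0.760 0.629 -0.163
  outer loop
   vertex 2.2 5.6 3.4
   vertex 5.2 1.9 3.1
   vertex 1.6 5.6 0.6
  endloop
 endfacet
 facet normal 0.749 0.581 0.318
  outer loop
   vertex 2.2 5.6 3.4
   vertex 1.4 5.7 5.1
   vertex 5.2 1.9 3.1
  endloop
 endfacet
 facet normal 0.086 0.996 -0.018
  outer loop
   vertex 2.2 5.6 3.4
   vertex 1.6 5.6 0.6
   vertex 1.4 5.7 5.1
  endloop
 endfacet
 facet normal -0.786 -0.594 -0.171
  outer loop
   vertex 2.6 1.5 1.6
   vertex 0.9 3.0 4.2
   vertex 0.3 4.8 0.7
  endloop
 endfacet
 facet normal 0.053 -0.228 -0.972
  outer loop
   vertex 2.6 1.5 1.6
   vertex 0.3 4.8 0.7
   vertex 5.1 0.8 1.9
  endloop
 endfacet
 facet normal -0.291 -0.899 0.328
  outer loop
   vertex 2.6 1.5 1.6
   vertex 5.1 0.8 1.9
   vertex 0.9 3.0 4.2
  endloop
 endfacet
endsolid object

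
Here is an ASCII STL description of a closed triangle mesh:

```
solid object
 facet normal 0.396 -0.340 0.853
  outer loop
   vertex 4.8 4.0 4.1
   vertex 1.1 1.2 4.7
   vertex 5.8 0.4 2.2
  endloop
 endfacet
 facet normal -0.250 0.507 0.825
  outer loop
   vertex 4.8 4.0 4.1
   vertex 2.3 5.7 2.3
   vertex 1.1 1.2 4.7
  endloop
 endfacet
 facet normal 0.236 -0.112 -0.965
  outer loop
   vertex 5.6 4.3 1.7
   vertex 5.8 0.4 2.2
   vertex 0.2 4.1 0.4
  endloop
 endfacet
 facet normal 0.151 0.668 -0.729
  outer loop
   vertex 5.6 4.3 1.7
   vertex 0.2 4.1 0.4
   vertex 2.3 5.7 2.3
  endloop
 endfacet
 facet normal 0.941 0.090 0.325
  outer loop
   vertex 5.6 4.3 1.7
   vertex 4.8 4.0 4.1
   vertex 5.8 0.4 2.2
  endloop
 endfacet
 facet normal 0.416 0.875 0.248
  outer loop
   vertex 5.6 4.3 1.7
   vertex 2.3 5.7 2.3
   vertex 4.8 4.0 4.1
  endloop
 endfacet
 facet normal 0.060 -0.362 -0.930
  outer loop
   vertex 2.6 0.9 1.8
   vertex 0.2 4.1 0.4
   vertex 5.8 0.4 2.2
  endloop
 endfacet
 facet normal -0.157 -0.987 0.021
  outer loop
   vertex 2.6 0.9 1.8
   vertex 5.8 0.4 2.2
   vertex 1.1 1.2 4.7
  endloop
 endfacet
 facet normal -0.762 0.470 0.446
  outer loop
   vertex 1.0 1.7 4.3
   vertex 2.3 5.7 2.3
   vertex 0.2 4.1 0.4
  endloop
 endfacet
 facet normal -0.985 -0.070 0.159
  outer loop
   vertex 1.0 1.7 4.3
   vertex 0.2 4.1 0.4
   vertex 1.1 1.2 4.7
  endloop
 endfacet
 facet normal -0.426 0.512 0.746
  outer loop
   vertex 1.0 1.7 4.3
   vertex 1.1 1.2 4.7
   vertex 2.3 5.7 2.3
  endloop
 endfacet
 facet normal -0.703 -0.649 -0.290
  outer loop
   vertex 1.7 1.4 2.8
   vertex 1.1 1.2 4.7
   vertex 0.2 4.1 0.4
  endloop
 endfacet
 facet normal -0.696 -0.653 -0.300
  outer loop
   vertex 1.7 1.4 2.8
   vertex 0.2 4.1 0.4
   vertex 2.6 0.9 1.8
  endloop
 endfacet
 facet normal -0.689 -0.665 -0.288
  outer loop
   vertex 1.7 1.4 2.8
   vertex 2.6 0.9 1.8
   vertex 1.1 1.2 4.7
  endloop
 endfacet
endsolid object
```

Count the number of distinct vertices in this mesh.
9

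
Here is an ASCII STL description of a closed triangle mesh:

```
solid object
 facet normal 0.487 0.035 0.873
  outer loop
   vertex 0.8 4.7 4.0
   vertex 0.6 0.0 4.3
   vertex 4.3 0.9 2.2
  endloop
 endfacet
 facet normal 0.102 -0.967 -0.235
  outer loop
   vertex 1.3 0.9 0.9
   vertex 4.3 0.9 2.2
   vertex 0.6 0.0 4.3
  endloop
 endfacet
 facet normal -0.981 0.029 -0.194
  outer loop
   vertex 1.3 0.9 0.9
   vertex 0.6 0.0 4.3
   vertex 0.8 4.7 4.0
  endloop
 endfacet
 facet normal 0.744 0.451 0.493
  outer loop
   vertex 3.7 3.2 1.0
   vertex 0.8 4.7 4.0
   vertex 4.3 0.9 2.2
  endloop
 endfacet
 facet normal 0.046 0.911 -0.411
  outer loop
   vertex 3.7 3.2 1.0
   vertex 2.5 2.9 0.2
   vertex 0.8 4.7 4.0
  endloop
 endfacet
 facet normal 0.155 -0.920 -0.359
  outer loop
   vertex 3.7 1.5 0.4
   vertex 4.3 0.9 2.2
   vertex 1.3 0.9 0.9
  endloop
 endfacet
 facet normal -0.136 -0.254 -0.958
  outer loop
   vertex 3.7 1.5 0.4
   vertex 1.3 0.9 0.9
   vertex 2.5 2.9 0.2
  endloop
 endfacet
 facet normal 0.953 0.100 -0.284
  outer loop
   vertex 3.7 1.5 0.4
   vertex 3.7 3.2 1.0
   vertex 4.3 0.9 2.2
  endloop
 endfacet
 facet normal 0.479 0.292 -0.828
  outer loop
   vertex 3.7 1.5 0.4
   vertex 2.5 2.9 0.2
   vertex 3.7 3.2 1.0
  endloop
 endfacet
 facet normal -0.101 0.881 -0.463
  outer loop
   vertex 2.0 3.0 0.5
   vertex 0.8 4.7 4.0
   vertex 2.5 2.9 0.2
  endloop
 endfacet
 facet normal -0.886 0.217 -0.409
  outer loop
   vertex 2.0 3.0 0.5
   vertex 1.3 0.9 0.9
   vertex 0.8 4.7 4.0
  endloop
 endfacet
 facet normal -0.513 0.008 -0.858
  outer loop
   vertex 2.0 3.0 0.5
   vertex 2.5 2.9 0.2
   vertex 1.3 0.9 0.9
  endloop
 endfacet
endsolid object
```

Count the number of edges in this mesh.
18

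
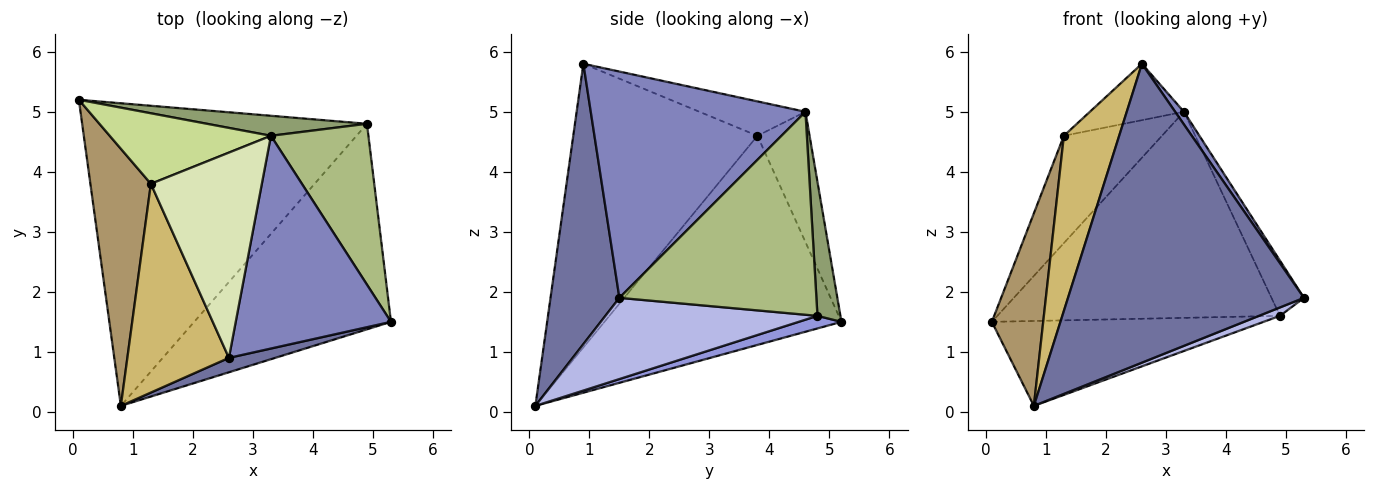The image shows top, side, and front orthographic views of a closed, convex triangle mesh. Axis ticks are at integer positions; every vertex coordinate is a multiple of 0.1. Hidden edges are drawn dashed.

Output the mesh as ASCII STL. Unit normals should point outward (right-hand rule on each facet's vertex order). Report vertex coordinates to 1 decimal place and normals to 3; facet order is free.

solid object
 facet normal 0.280 -0.959 0.046
  outer loop
   vertex 2.6 0.9 5.8
   vertex 0.8 0.1 0.1
   vertex 5.3 1.5 1.9
  endloop
 endfacet
 facet normal 0.824 -0.034 0.565
  outer loop
   vertex 3.3 4.6 5.0
   vertex 2.6 0.9 5.8
   vertex 5.3 1.5 1.9
  endloop
 endfacet
 facet normal 0.043 0.270 -0.962
  outer loop
   vertex 4.9 4.8 1.6
   vertex 0.8 0.1 0.1
   vertex 0.1 5.2 1.5
  endloop
 endfacet
 facet normal 0.381 -0.038 -0.924
  outer loop
   vertex 4.9 4.8 1.6
   vertex 5.3 1.5 1.9
   vertex 0.8 0.1 0.1
  endloop
 endfacet
 facet normal 0.081 0.992 0.096
  outer loop
   vertex 4.9 4.8 1.6
   vertex 0.1 5.2 1.5
   vertex 3.3 4.6 5.0
  endloop
 endfacet
 facet normal 0.892 0.147 0.428
  outer loop
   vertex 4.9 4.8 1.6
   vertex 3.3 4.6 5.0
   vertex 5.3 1.5 1.9
  endloop
 endfacet
 facet normal -0.406 0.764 0.502
  outer loop
   vertex 1.3 3.8 4.6
   vertex 3.3 4.6 5.0
   vertex 0.1 5.2 1.5
  endloop
 endfacet
 facet normal -0.286 0.254 0.924
  outer loop
   vertex 1.3 3.8 4.6
   vertex 2.6 0.9 5.8
   vertex 3.3 4.6 5.0
  endloop
 endfacet
 facet normal -0.940 -0.204 0.272
  outer loop
   vertex 1.3 3.8 4.6
   vertex 0.1 5.2 1.5
   vertex 0.8 0.1 0.1
  endloop
 endfacet
 facet normal -0.906 -0.272 0.324
  outer loop
   vertex 1.3 3.8 4.6
   vertex 0.8 0.1 0.1
   vertex 2.6 0.9 5.8
  endloop
 endfacet
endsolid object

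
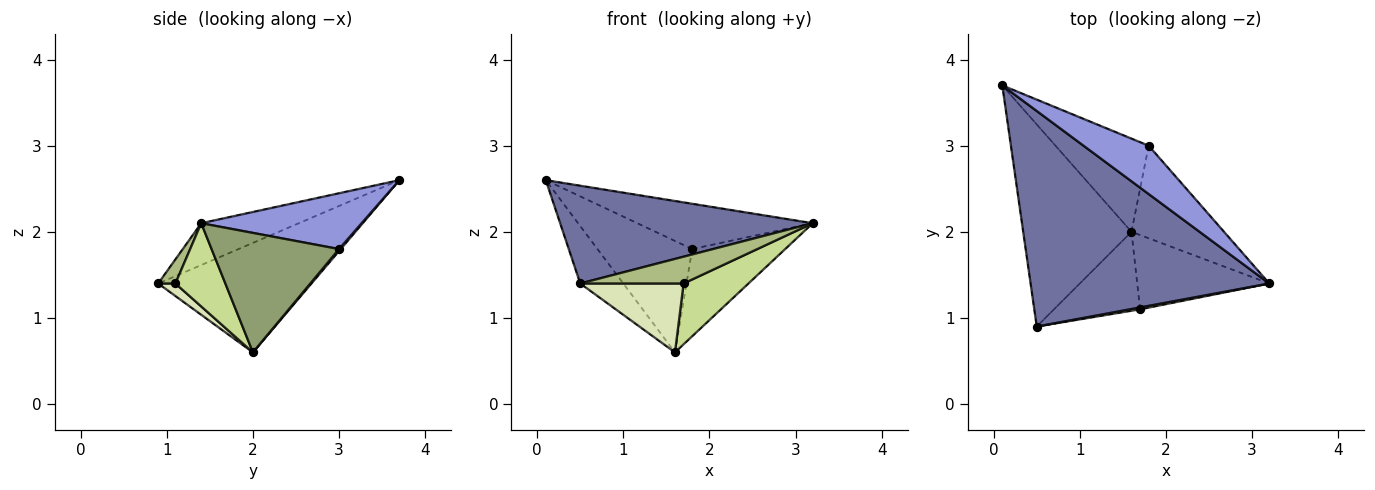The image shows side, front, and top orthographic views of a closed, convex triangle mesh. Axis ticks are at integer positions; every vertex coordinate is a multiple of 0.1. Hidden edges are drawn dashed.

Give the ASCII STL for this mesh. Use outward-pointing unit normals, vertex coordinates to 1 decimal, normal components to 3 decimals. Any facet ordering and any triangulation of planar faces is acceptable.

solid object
 facet normal -0.158 -0.408 0.899
  outer loop
   vertex 0.5 0.9 1.4
   vertex 3.2 1.4 2.1
   vertex 0.1 3.7 2.6
  endloop
 endfacet
 facet normal -0.697 0.196 -0.689
  outer loop
   vertex 1.6 2.0 0.6
   vertex 0.5 0.9 1.4
   vertex 0.1 3.7 2.6
  endloop
 endfacet
 facet normal 0.530 0.580 0.619
  outer loop
   vertex 1.8 3.0 1.8
   vertex 0.1 3.7 2.6
   vertex 3.2 1.4 2.1
  endloop
 endfacet
 facet normal 0.014 0.767 -0.641
  outer loop
   vertex 1.8 3.0 1.8
   vertex 1.6 2.0 0.6
   vertex 0.1 3.7 2.6
  endloop
 endfacet
 facet normal 0.685 0.500 -0.531
  outer loop
   vertex 1.8 3.0 1.8
   vertex 3.2 1.4 2.1
   vertex 1.6 2.0 0.6
  endloop
 endfacet
 facet normal 0.164 -0.984 0.070
  outer loop
   vertex 1.7 1.1 1.4
   vertex 3.2 1.4 2.1
   vertex 0.5 0.9 1.4
  endloop
 endfacet
 facet normal 0.438 -0.569 -0.695
  outer loop
   vertex 1.7 1.1 1.4
   vertex 1.6 2.0 0.6
   vertex 3.2 1.4 2.1
  endloop
 endfacet
 facet normal 0.109 -0.654 -0.749
  outer loop
   vertex 1.7 1.1 1.4
   vertex 0.5 0.9 1.4
   vertex 1.6 2.0 0.6
  endloop
 endfacet
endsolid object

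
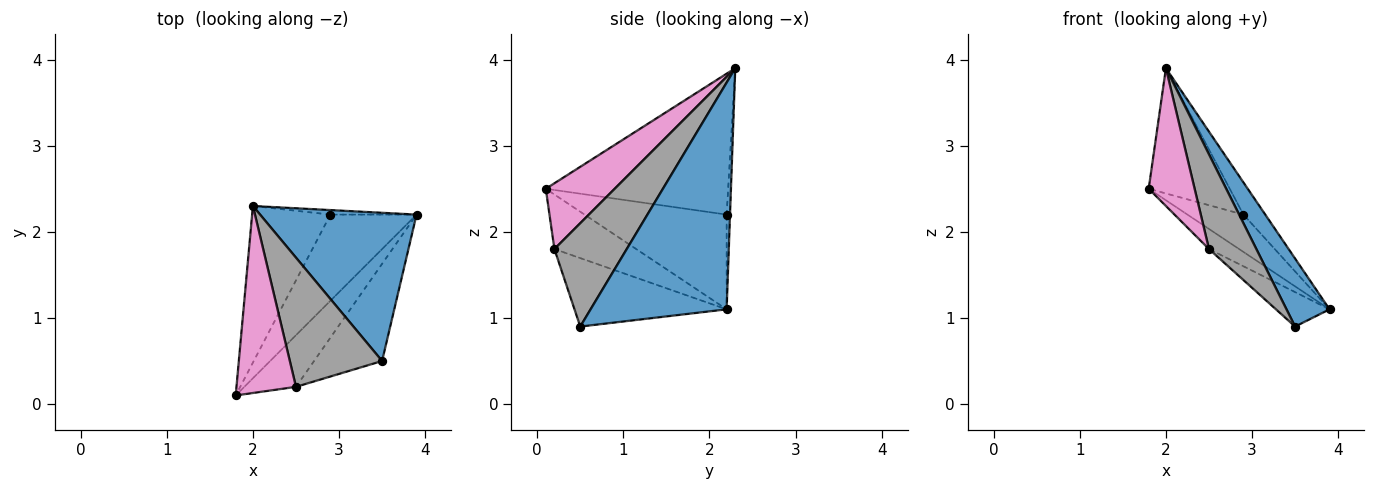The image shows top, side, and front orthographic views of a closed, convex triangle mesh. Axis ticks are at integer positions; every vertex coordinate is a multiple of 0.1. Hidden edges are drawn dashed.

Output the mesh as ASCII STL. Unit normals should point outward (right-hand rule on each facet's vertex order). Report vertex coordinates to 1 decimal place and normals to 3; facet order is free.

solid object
 facet normal 0.797 -0.252 0.550
  outer loop
   vertex 3.5 0.5 0.9
   vertex 3.9 2.2 1.1
   vertex 2.0 2.3 3.9
  endloop
 endfacet
 facet normal -0.710 0.280 -0.646
  outer loop
   vertex 2.9 2.2 2.2
   vertex 3.9 2.2 1.1
   vertex 1.8 0.1 2.5
  endloop
 endfacet
 facet normal -0.815 0.362 -0.453
  outer loop
   vertex 2.9 2.2 2.2
   vertex 1.8 0.1 2.5
   vertex 2.0 2.3 3.9
  endloop
 endfacet
 facet normal -0.152 0.979 -0.138
  outer loop
   vertex 2.9 2.2 2.2
   vertex 2.0 2.3 3.9
   vertex 3.9 2.2 1.1
  endloop
 endfacet
 facet normal -0.701 0.258 -0.664
  outer loop
   vertex 2.5 0.2 1.8
   vertex 1.8 0.1 2.5
   vertex 3.9 2.2 1.1
  endloop
 endfacet
 facet normal -0.688 0.242 -0.684
  outer loop
   vertex 2.5 0.2 1.8
   vertex 3.9 2.2 1.1
   vertex 3.5 0.5 0.9
  endloop
 endfacet
 facet normal 0.665 -0.443 0.601
  outer loop
   vertex 2.5 0.2 1.8
   vertex 2.0 2.3 3.9
   vertex 1.8 0.1 2.5
  endloop
 endfacet
 facet normal 0.670 -0.439 0.598
  outer loop
   vertex 2.5 0.2 1.8
   vertex 3.5 0.5 0.9
   vertex 2.0 2.3 3.9
  endloop
 endfacet
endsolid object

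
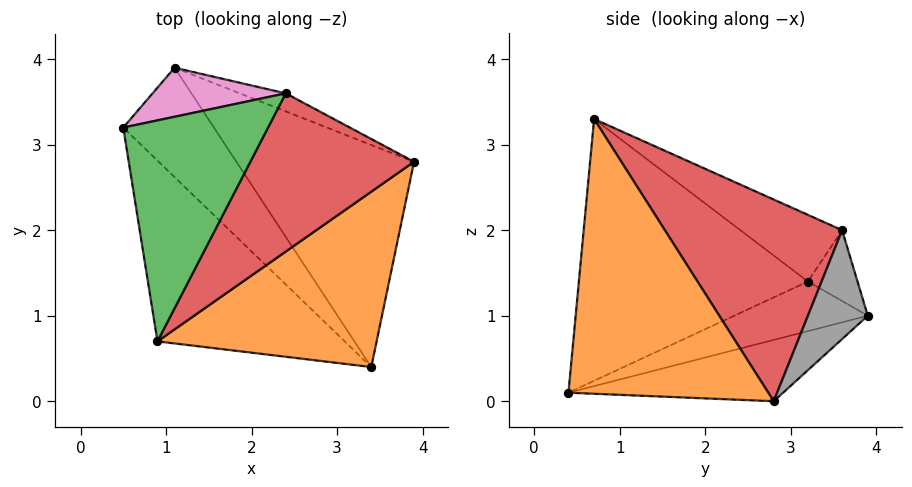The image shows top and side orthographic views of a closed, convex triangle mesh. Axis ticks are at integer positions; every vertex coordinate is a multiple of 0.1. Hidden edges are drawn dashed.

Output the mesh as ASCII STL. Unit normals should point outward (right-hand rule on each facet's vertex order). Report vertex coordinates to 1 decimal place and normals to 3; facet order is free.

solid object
 facet normal -0.706 -0.497 -0.505
  outer loop
   vertex 0.9 0.7 3.3
   vertex 0.5 3.2 1.4
   vertex 3.4 0.4 0.1
  endloop
 endfacet
 facet normal 0.775 -0.136 0.618
  outer loop
   vertex 0.9 0.7 3.3
   vertex 3.4 0.4 0.1
   vertex 3.9 2.8 0.0
  endloop
 endfacet
 facet normal -0.355 0.529 0.771
  outer loop
   vertex 2.4 3.6 2.0
   vertex 0.5 3.2 1.4
   vertex 0.9 0.7 3.3
  endloop
 endfacet
 facet normal 0.771 -0.118 0.626
  outer loop
   vertex 2.4 3.6 2.0
   vertex 0.9 0.7 3.3
   vertex 3.9 2.8 0.0
  endloop
 endfacet
 facet normal -0.478 -0.089 -0.874
  outer loop
   vertex 1.1 3.9 1.0
   vertex 3.4 0.4 0.1
   vertex 0.5 3.2 1.4
  endloop
 endfacet
 facet normal -0.326 0.029 -0.945
  outer loop
   vertex 1.1 3.9 1.0
   vertex 3.9 2.8 0.0
   vertex 3.4 0.4 0.1
  endloop
 endfacet
 facet normal -0.348 0.672 0.654
  outer loop
   vertex 1.1 3.9 1.0
   vertex 0.5 3.2 1.4
   vertex 2.4 3.6 2.0
  endloop
 endfacet
 facet normal 0.320 0.938 -0.135
  outer loop
   vertex 1.1 3.9 1.0
   vertex 2.4 3.6 2.0
   vertex 3.9 2.8 0.0
  endloop
 endfacet
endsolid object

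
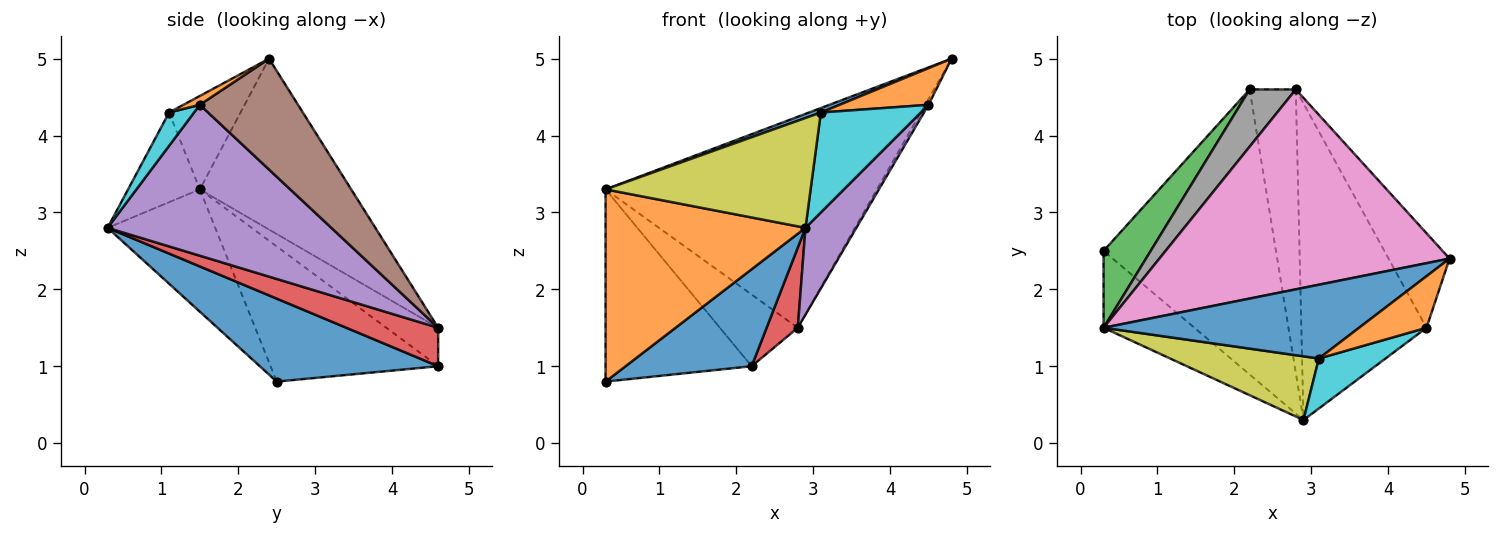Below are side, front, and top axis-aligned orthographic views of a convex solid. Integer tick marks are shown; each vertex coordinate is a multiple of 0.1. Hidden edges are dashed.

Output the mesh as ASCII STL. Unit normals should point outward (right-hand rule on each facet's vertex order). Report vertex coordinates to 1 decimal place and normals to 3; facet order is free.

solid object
 facet normal 0.415 -0.293 -0.861
  outer loop
   vertex 2.2 4.6 1.0
   vertex 2.9 0.3 2.8
   vertex 0.3 2.5 0.8
  endloop
 endfacet
 facet normal -0.447 -0.830 -0.332
  outer loop
   vertex 0.3 1.5 3.3
   vertex 0.3 2.5 0.8
   vertex 2.9 0.3 2.8
  endloop
 endfacet
 facet normal -0.729 0.635 0.254
  outer loop
   vertex 0.3 1.5 3.3
   vertex 2.2 4.6 1.0
   vertex 0.3 2.5 0.8
  endloop
 endfacet
 facet normal 0.626 -0.212 -0.751
  outer loop
   vertex 2.8 4.6 1.5
   vertex 2.9 0.3 2.8
   vertex 2.2 4.6 1.0
  endloop
 endfacet
 facet normal 0.758 -0.172 -0.629
  outer loop
   vertex 2.8 4.6 1.5
   vertex 4.5 1.5 4.4
   vertex 2.9 0.3 2.8
  endloop
 endfacet
 facet normal 0.876 0.029 -0.482
  outer loop
   vertex 2.8 4.6 1.5
   vertex 4.8 2.4 5.0
   vertex 4.5 1.5 4.4
  endloop
 endfacet
 facet normal -0.375 0.673 0.637
  outer loop
   vertex 2.8 4.6 1.5
   vertex 0.3 1.5 3.3
   vertex 4.8 2.4 5.0
  endloop
 endfacet
 facet normal -0.461 0.693 0.554
  outer loop
   vertex 2.8 4.6 1.5
   vertex 2.2 4.6 1.0
   vertex 0.3 1.5 3.3
  endloop
 endfacet
 facet normal -0.290 -0.828 0.480
  outer loop
   vertex 3.1 1.1 4.3
   vertex 0.3 1.5 3.3
   vertex 2.9 0.3 2.8
  endloop
 endfacet
 facet normal 0.218 -0.873 0.436
  outer loop
   vertex 3.1 1.1 4.3
   vertex 2.9 0.3 2.8
   vertex 4.5 1.5 4.4
  endloop
 endfacet
 facet normal -0.343 -0.056 0.938
  outer loop
   vertex 3.1 1.1 4.3
   vertex 4.8 2.4 5.0
   vertex 0.3 1.5 3.3
  endloop
 endfacet
 facet normal 0.107 -0.576 0.811
  outer loop
   vertex 3.1 1.1 4.3
   vertex 4.5 1.5 4.4
   vertex 4.8 2.4 5.0
  endloop
 endfacet
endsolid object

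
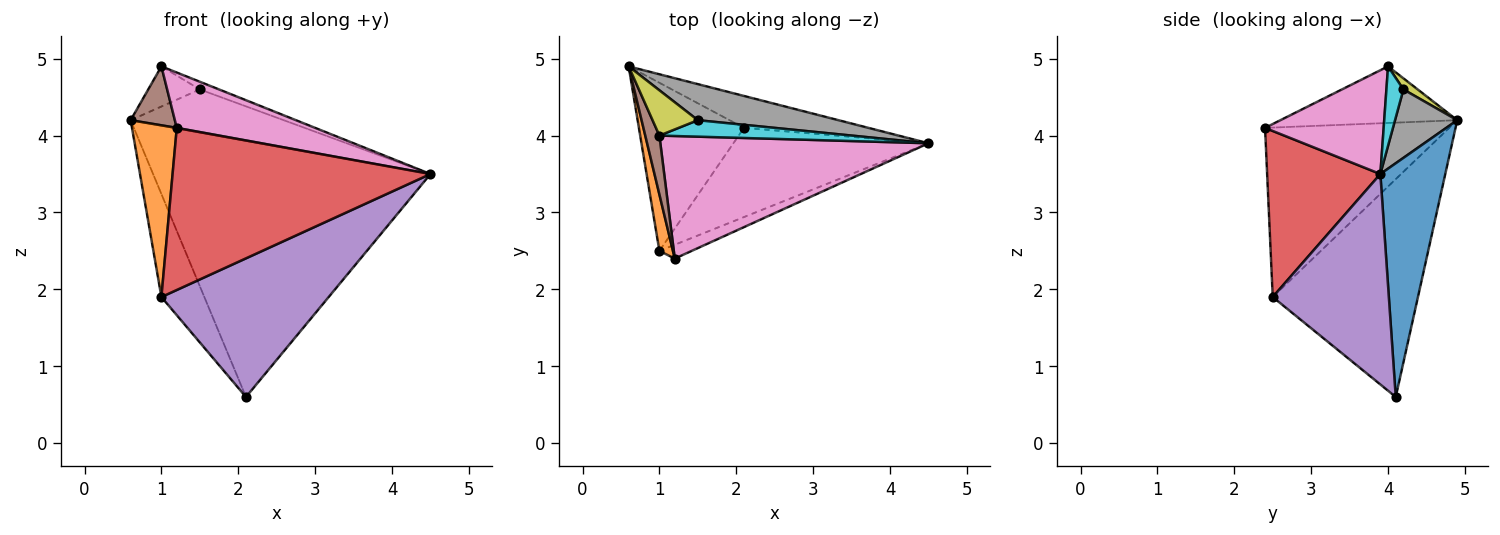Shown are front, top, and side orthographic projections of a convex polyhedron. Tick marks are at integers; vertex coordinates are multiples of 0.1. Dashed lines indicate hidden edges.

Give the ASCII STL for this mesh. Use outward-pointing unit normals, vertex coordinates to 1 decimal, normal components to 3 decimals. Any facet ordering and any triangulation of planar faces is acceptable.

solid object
 facet normal 0.226 0.967 -0.121
  outer loop
   vertex 2.1 4.1 0.6
   vertex 0.6 4.9 4.2
   vertex 4.5 3.9 3.5
  endloop
 endfacet
 facet normal -0.969 -0.236 0.077
  outer loop
   vertex 1.0 2.5 1.9
   vertex 1.2 2.4 4.1
   vertex 0.6 4.9 4.2
  endloop
 endfacet
 facet normal -0.870 0.257 -0.420
  outer loop
   vertex 1.0 2.5 1.9
   vertex 0.6 4.9 4.2
   vertex 2.1 4.1 0.6
  endloop
 endfacet
 facet normal 0.401 -0.913 -0.078
  outer loop
   vertex 1.0 2.5 1.9
   vertex 4.5 3.9 3.5
   vertex 1.2 2.4 4.1
  endloop
 endfacet
 facet normal 0.504 -0.726 -0.467
  outer loop
   vertex 1.0 2.5 1.9
   vertex 2.1 4.1 0.6
   vertex 4.5 3.9 3.5
  endloop
 endfacet
 facet normal -0.943 -0.236 0.236
  outer loop
   vertex 1.0 4.0 4.9
   vertex 0.6 4.9 4.2
   vertex 1.2 2.4 4.1
  endloop
 endfacet
 facet normal 0.333 -0.388 0.859
  outer loop
   vertex 1.0 4.0 4.9
   vertex 1.2 2.4 4.1
   vertex 4.5 3.9 3.5
  endloop
 endfacet
 facet normal 0.298 0.733 0.612
  outer loop
   vertex 1.5 4.2 4.6
   vertex 4.5 3.9 3.5
   vertex 0.6 4.9 4.2
  endloop
 endfacet
 facet normal 0.181 0.653 0.736
  outer loop
   vertex 1.5 4.2 4.6
   vertex 0.6 4.9 4.2
   vertex 1.0 4.0 4.9
  endloop
 endfacet
 facet normal 0.351 0.396 0.849
  outer loop
   vertex 1.5 4.2 4.6
   vertex 1.0 4.0 4.9
   vertex 4.5 3.9 3.5
  endloop
 endfacet
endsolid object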